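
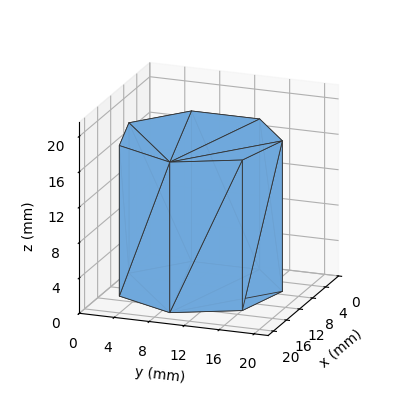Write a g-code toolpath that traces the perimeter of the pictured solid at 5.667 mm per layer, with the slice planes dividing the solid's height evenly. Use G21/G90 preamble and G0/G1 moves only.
Reading the render: the shape is a regular 7-sided prism (a cylinder approximated with 7 flat sides), circumscribed radius ≈ 9 mm, height ≈ 17 mm (dimensions read to the nearest mm from the axis ticks). For the g-code, the solid's height is divided into equal slices at the stated Δz and each level perimeter traced with G1 moves after a G0 lift.

; perimeter-only toolpath
G21 ; units = mm
G90 ; absolute positioning
G28 ; home
; layer 1
G0 Z5.667
G0 X18.000 Y9.000
G1 X14.611 Y16.036
G1 X6.997 Y17.774
G1 X0.891 Y12.905
G1 X0.891 Y5.095
G1 X6.997 Y0.226
G1 X14.611 Y1.964
G1 X18.000 Y9.000
; layer 2
G0 Z11.333
G0 X18.000 Y9.000
G1 X14.611 Y16.036
G1 X6.997 Y17.774
G1 X0.891 Y12.905
G1 X0.891 Y5.095
G1 X6.997 Y0.226
G1 X14.611 Y1.964
G1 X18.000 Y9.000
; layer 3
G0 Z17.000
G0 X18.000 Y9.000
G1 X14.611 Y16.036
G1 X6.997 Y17.774
G1 X0.891 Y12.905
G1 X0.891 Y5.095
G1 X6.997 Y0.226
G1 X14.611 Y1.964
G1 X18.000 Y9.000
M2 ; end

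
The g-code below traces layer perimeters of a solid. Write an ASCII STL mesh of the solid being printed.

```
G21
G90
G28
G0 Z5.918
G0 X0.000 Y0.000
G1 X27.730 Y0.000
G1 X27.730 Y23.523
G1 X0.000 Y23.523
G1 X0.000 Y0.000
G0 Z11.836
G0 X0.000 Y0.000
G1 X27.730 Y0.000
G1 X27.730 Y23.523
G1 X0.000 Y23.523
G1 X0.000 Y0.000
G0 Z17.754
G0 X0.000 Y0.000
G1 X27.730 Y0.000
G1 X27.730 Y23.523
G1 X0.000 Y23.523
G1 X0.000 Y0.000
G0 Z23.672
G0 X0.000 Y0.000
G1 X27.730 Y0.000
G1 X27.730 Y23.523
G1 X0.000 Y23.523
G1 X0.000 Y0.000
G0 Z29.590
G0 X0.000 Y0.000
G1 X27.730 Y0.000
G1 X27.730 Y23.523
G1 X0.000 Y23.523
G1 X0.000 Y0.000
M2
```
solid part
  facet normal 0.0000 0.0000 -1.0000
    outer loop
      vertex 27.730 23.523 0.000
      vertex 27.730 0.000 0.000
      vertex 0.000 0.000 0.000
    endloop
  endfacet
  facet normal 0.0000 0.0000 -1.0000
    outer loop
      vertex 0.000 23.523 0.000
      vertex 27.730 23.523 0.000
      vertex 0.000 0.000 0.000
    endloop
  endfacet
  facet normal 0.0000 0.0000 1.0000
    outer loop
      vertex 0.000 0.000 29.590
      vertex 27.730 0.000 29.590
      vertex 27.730 23.523 29.590
    endloop
  endfacet
  facet normal 0.0000 0.0000 1.0000
    outer loop
      vertex 0.000 0.000 29.590
      vertex 27.730 23.523 29.590
      vertex 0.000 23.523 29.590
    endloop
  endfacet
  facet normal 0.0000 -1.0000 0.0000
    outer loop
      vertex 0.000 0.000 0.000
      vertex 27.730 0.000 0.000
      vertex 27.730 0.000 29.590
    endloop
  endfacet
  facet normal 0.0000 -1.0000 0.0000
    outer loop
      vertex 0.000 0.000 0.000
      vertex 27.730 0.000 29.590
      vertex 0.000 0.000 29.590
    endloop
  endfacet
  facet normal 0.0000 1.0000 0.0000
    outer loop
      vertex 27.730 23.523 29.590
      vertex 27.730 23.523 0.000
      vertex 0.000 23.523 0.000
    endloop
  endfacet
  facet normal 0.0000 1.0000 0.0000
    outer loop
      vertex 0.000 23.523 29.590
      vertex 27.730 23.523 29.590
      vertex 0.000 23.523 0.000
    endloop
  endfacet
  facet normal -1.0000 0.0000 0.0000
    outer loop
      vertex 0.000 23.523 29.590
      vertex 0.000 23.523 0.000
      vertex 0.000 0.000 0.000
    endloop
  endfacet
  facet normal -1.0000 0.0000 0.0000
    outer loop
      vertex 0.000 0.000 29.590
      vertex 0.000 23.523 29.590
      vertex 0.000 0.000 0.000
    endloop
  endfacet
  facet normal 1.0000 0.0000 0.0000
    outer loop
      vertex 27.730 0.000 0.000
      vertex 27.730 23.523 0.000
      vertex 27.730 23.523 29.590
    endloop
  endfacet
  facet normal 1.0000 0.0000 0.0000
    outer loop
      vertex 27.730 0.000 0.000
      vertex 27.730 23.523 29.590
      vertex 27.730 0.000 29.590
    endloop
  endfacet
endsolid part

The G0 Z moves step by Δz≈5.918 mm. Every layer's G1 loop is the same polygon, so the solid is a straight extrusion of it from z=0 to z≈29.6. Closing with flat bottom and top caps and triangulating gives 12 facets — a rectangular box, roughly 27.7 × 23.5 mm footprint and 29.6 mm tall.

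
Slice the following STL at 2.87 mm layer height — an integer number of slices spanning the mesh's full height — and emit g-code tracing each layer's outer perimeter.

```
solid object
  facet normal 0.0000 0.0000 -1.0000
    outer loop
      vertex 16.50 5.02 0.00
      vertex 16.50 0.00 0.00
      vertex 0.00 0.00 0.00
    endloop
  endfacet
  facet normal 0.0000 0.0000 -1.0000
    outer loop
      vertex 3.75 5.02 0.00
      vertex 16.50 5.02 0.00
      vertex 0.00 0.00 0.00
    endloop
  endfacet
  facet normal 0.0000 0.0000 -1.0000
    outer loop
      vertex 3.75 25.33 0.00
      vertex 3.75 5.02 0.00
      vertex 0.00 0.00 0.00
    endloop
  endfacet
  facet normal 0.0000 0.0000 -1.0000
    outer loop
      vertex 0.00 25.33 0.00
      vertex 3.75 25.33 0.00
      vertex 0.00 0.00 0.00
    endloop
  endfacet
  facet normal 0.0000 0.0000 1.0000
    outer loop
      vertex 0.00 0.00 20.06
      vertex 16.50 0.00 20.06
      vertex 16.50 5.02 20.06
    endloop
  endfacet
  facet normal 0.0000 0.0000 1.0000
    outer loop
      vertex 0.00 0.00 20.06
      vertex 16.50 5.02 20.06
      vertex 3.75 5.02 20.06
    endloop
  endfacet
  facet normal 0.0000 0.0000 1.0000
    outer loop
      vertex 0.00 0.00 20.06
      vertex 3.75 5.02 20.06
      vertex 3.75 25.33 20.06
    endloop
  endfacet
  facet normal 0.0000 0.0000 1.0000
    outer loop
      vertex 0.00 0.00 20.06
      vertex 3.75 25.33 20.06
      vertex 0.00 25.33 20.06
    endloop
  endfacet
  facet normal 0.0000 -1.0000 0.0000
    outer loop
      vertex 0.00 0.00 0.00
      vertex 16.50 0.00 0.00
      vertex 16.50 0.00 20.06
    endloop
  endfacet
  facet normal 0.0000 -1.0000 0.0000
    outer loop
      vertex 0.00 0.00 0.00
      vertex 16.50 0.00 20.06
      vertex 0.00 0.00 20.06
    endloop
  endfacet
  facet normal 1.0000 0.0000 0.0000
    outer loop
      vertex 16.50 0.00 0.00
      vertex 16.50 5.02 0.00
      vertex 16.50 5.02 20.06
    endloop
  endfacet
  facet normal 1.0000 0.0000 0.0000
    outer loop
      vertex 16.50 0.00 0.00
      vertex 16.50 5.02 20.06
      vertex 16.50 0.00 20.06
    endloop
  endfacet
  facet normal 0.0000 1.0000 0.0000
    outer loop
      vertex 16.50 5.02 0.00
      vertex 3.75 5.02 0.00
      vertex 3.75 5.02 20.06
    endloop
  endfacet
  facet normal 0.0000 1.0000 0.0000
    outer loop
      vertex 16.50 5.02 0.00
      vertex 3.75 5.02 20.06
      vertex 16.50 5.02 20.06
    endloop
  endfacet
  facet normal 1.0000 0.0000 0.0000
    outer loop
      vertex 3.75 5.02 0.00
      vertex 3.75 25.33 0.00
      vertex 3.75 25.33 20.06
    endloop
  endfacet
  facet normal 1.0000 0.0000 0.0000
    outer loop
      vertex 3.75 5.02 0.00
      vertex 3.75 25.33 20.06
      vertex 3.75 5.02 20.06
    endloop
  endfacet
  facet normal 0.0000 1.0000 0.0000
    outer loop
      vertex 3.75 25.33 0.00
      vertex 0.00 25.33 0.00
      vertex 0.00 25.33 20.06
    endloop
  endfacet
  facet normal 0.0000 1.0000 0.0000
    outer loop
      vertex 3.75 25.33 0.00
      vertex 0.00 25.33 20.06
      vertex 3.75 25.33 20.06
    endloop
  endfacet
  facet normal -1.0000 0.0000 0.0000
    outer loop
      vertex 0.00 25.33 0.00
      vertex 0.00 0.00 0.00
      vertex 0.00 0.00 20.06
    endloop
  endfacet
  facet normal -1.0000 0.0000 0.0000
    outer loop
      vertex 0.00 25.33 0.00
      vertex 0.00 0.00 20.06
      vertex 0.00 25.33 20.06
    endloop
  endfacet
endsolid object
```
; perimeter-only toolpath
G21 ; units = mm
G90 ; absolute positioning
G28 ; home
; layer 1
G0 Z2.87
G0 X0.00 Y0.00
G1 X16.50 Y0.00
G1 X16.50 Y5.02
G1 X3.75 Y5.02
G1 X3.75 Y25.33
G1 X0.00 Y25.33
G1 X0.00 Y0.00
; layer 2
G0 Z5.73
G0 X0.00 Y0.00
G1 X16.50 Y0.00
G1 X16.50 Y5.02
G1 X3.75 Y5.02
G1 X3.75 Y25.33
G1 X0.00 Y25.33
G1 X0.00 Y0.00
; layer 3
G0 Z8.60
G0 X0.00 Y0.00
G1 X16.50 Y0.00
G1 X16.50 Y5.02
G1 X3.75 Y5.02
G1 X3.75 Y25.33
G1 X0.00 Y25.33
G1 X0.00 Y0.00
; layer 4
G0 Z11.46
G0 X0.00 Y0.00
G1 X16.50 Y0.00
G1 X16.50 Y5.02
G1 X3.75 Y5.02
G1 X3.75 Y25.33
G1 X0.00 Y25.33
G1 X0.00 Y0.00
; layer 5
G0 Z14.33
G0 X0.00 Y0.00
G1 X16.50 Y0.00
G1 X16.50 Y5.02
G1 X3.75 Y5.02
G1 X3.75 Y25.33
G1 X0.00 Y25.33
G1 X0.00 Y0.00
; layer 6
G0 Z17.19
G0 X0.00 Y0.00
G1 X16.50 Y0.00
G1 X16.50 Y5.02
G1 X3.75 Y5.02
G1 X3.75 Y25.33
G1 X0.00 Y25.33
G1 X0.00 Y0.00
; layer 7
G0 Z20.06
G0 X0.00 Y0.00
G1 X16.50 Y0.00
G1 X16.50 Y5.02
G1 X3.75 Y5.02
G1 X3.75 Y25.33
G1 X0.00 Y25.33
G1 X0.00 Y0.00
M2 ; end

The solid is an L-shaped prism: outer 16.5 × 25.3 mm, arm thicknesses ≈ 5.02 mm (horizontal) and 3.75 mm (vertical), extruded 20.1 mm in z. Slicing at Δz = 2.87 mm — 7 equal slices spanning the solid's height, so layer i sits at z = i·h/7 — gives 7 non-empty perimeters. Each is a 6-segment closed polygon; G0 lifts to the layer z and rapids to the start vertex, then G1 traces the edges.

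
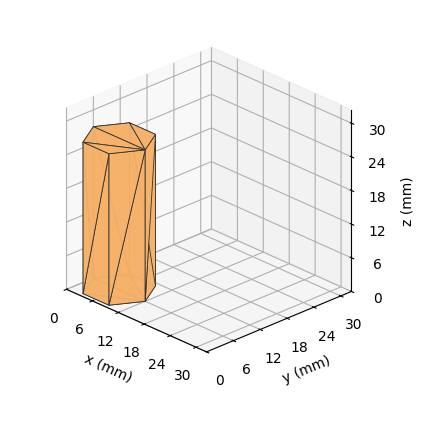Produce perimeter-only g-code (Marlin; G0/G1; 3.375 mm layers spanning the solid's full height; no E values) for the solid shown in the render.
Reading the render: the shape is a regular 6-sided prism (a cylinder approximated with 6 flat sides), circumscribed radius ≈ 6 mm, height ≈ 27 mm (dimensions read to the nearest mm from the axis ticks). For the g-code, the solid's height is divided into equal slices at the stated Δz and each level perimeter traced with G1 moves after a G0 lift.

; perimeter-only toolpath
G21 ; units = mm
G90 ; absolute positioning
G28 ; home
; layer 1
G0 Z3.375
G0 X12.000 Y6.000
G1 X9.000 Y11.196
G1 X3.000 Y11.196
G1 X0.000 Y6.000
G1 X3.000 Y0.804
G1 X9.000 Y0.804
G1 X12.000 Y6.000
; layer 2
G0 Z6.750
G0 X12.000 Y6.000
G1 X9.000 Y11.196
G1 X3.000 Y11.196
G1 X0.000 Y6.000
G1 X3.000 Y0.804
G1 X9.000 Y0.804
G1 X12.000 Y6.000
; layer 3
G0 Z10.125
G0 X12.000 Y6.000
G1 X9.000 Y11.196
G1 X3.000 Y11.196
G1 X0.000 Y6.000
G1 X3.000 Y0.804
G1 X9.000 Y0.804
G1 X12.000 Y6.000
; layer 4
G0 Z13.500
G0 X12.000 Y6.000
G1 X9.000 Y11.196
G1 X3.000 Y11.196
G1 X0.000 Y6.000
G1 X3.000 Y0.804
G1 X9.000 Y0.804
G1 X12.000 Y6.000
; layer 5
G0 Z16.875
G0 X12.000 Y6.000
G1 X9.000 Y11.196
G1 X3.000 Y11.196
G1 X0.000 Y6.000
G1 X3.000 Y0.804
G1 X9.000 Y0.804
G1 X12.000 Y6.000
; layer 6
G0 Z20.250
G0 X12.000 Y6.000
G1 X9.000 Y11.196
G1 X3.000 Y11.196
G1 X0.000 Y6.000
G1 X3.000 Y0.804
G1 X9.000 Y0.804
G1 X12.000 Y6.000
; layer 7
G0 Z23.625
G0 X12.000 Y6.000
G1 X9.000 Y11.196
G1 X3.000 Y11.196
G1 X0.000 Y6.000
G1 X3.000 Y0.804
G1 X9.000 Y0.804
G1 X12.000 Y6.000
; layer 8
G0 Z27.000
G0 X12.000 Y6.000
G1 X9.000 Y11.196
G1 X3.000 Y11.196
G1 X0.000 Y6.000
G1 X3.000 Y0.804
G1 X9.000 Y0.804
G1 X12.000 Y6.000
M2 ; end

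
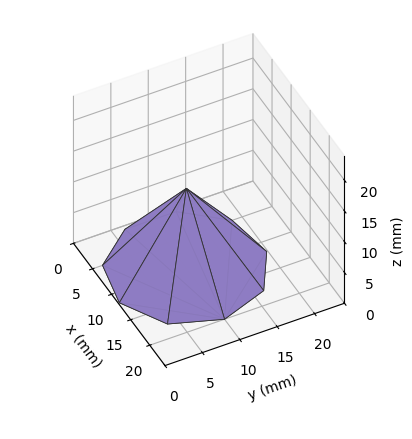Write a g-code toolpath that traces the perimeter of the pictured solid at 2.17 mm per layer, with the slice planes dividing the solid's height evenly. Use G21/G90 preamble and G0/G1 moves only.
Reading the render: the shape is a regular 9-sided pyramid, base circumscribed radius ≈ 10 mm, apex at z ≈ 13 mm (dimensions read to the nearest mm from the axis ticks). For the g-code, the solid's height is divided into equal slices at the stated Δz and each level perimeter traced with G1 moves after a G0 lift.

; perimeter-only toolpath
G21 ; units = mm
G90 ; absolute positioning
G28 ; home
; layer 1
G0 Z2.17
G0 X18.33 Y10.00
G1 X16.38 Y15.36
G1 X11.45 Y18.21
G1 X5.83 Y17.22
G1 X2.17 Y12.85
G1 X2.17 Y7.15
G1 X5.83 Y2.78
G1 X11.45 Y1.79
G1 X16.38 Y4.64
G1 X18.33 Y10.00
; layer 2
G0 Z4.33
G0 X16.67 Y10.00
G1 X15.11 Y14.29
G1 X11.16 Y16.57
G1 X6.67 Y15.77
G1 X3.73 Y12.28
G1 X3.73 Y7.72
G1 X6.67 Y4.23
G1 X11.16 Y3.43
G1 X15.11 Y5.71
G1 X16.67 Y10.00
; layer 3
G0 Z6.50
G0 X15.00 Y10.00
G1 X13.83 Y13.21
G1 X10.87 Y14.93
G1 X7.50 Y14.33
G1 X5.30 Y11.71
G1 X5.30 Y8.29
G1 X7.50 Y5.67
G1 X10.87 Y5.08
G1 X13.83 Y6.79
G1 X15.00 Y10.00
; layer 4
G0 Z8.67
G0 X13.33 Y10.00
G1 X12.55 Y12.14
G1 X10.58 Y13.28
G1 X8.33 Y12.89
G1 X6.87 Y11.14
G1 X6.87 Y8.86
G1 X8.33 Y7.11
G1 X10.58 Y6.72
G1 X12.55 Y7.86
G1 X13.33 Y10.00
; layer 5
G0 Z10.83
G0 X11.67 Y10.00
G1 X11.28 Y11.07
G1 X10.29 Y11.64
G1 X9.17 Y11.44
G1 X8.43 Y10.57
G1 X8.43 Y9.43
G1 X9.17 Y8.56
G1 X10.29 Y8.36
G1 X11.28 Y8.93
G1 X11.67 Y10.00
M2 ; end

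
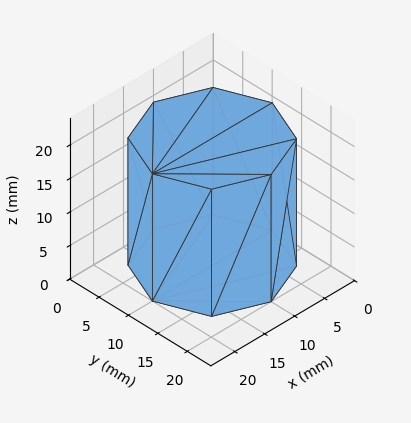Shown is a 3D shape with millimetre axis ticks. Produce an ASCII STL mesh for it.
Reading the render: the shape is a regular 8-sided prism (a cylinder approximated with 8 flat sides), circumscribed radius ≈ 10 mm, height ≈ 19 mm (dimensions read to the nearest mm from the axis ticks). For the STL, each face is triangulated and given an outward normal.

solid part
  facet normal 0.0000 0.0000 -1.0000
    outer loop
      vertex 10.0 20.0 0.0
      vertex 17.1 17.1 0.0
      vertex 20.0 10.0 0.0
    endloop
  endfacet
  facet normal 0.0000 0.0000 -1.0000
    outer loop
      vertex 2.9 17.1 0.0
      vertex 10.0 20.0 0.0
      vertex 20.0 10.0 0.0
    endloop
  endfacet
  facet normal 0.0000 0.0000 -1.0000
    outer loop
      vertex 0.0 10.0 0.0
      vertex 2.9 17.1 0.0
      vertex 20.0 10.0 0.0
    endloop
  endfacet
  facet normal 0.0000 0.0000 -1.0000
    outer loop
      vertex 2.9 2.9 0.0
      vertex 0.0 10.0 0.0
      vertex 20.0 10.0 0.0
    endloop
  endfacet
  facet normal 0.0000 0.0000 -1.0000
    outer loop
      vertex 10.0 0.0 0.0
      vertex 2.9 2.9 0.0
      vertex 20.0 10.0 0.0
    endloop
  endfacet
  facet normal 0.0000 0.0000 -1.0000
    outer loop
      vertex 17.1 2.9 0.0
      vertex 10.0 0.0 0.0
      vertex 20.0 10.0 0.0
    endloop
  endfacet
  facet normal 0.0000 0.0000 1.0000
    outer loop
      vertex 20.0 10.0 19.0
      vertex 17.1 17.1 19.0
      vertex 10.0 20.0 19.0
    endloop
  endfacet
  facet normal 0.0000 0.0000 1.0000
    outer loop
      vertex 20.0 10.0 19.0
      vertex 10.0 20.0 19.0
      vertex 2.9 17.1 19.0
    endloop
  endfacet
  facet normal 0.0000 0.0000 1.0000
    outer loop
      vertex 20.0 10.0 19.0
      vertex 2.9 17.1 19.0
      vertex 0.0 10.0 19.0
    endloop
  endfacet
  facet normal 0.0000 0.0000 1.0000
    outer loop
      vertex 20.0 10.0 19.0
      vertex 0.0 10.0 19.0
      vertex 2.9 2.9 19.0
    endloop
  endfacet
  facet normal 0.0000 0.0000 1.0000
    outer loop
      vertex 20.0 10.0 19.0
      vertex 2.9 2.9 19.0
      vertex 10.0 0.0 19.0
    endloop
  endfacet
  facet normal 0.0000 0.0000 1.0000
    outer loop
      vertex 20.0 10.0 19.0
      vertex 10.0 0.0 19.0
      vertex 17.1 2.9 19.0
    endloop
  endfacet
  facet normal 0.9258 0.3781 0.0000
    outer loop
      vertex 20.0 10.0 0.0
      vertex 17.1 17.1 0.0
      vertex 17.1 17.1 19.0
    endloop
  endfacet
  facet normal 0.9258 0.3781 0.0000
    outer loop
      vertex 20.0 10.0 0.0
      vertex 17.1 17.1 19.0
      vertex 20.0 10.0 19.0
    endloop
  endfacet
  facet normal 0.3781 0.9258 0.0000
    outer loop
      vertex 17.1 17.1 0.0
      vertex 10.0 20.0 0.0
      vertex 10.0 20.0 19.0
    endloop
  endfacet
  facet normal 0.3781 0.9258 0.0000
    outer loop
      vertex 17.1 17.1 0.0
      vertex 10.0 20.0 19.0
      vertex 17.1 17.1 19.0
    endloop
  endfacet
  facet normal -0.3781 0.9258 0.0000
    outer loop
      vertex 10.0 20.0 0.0
      vertex 2.9 17.1 0.0
      vertex 2.9 17.1 19.0
    endloop
  endfacet
  facet normal -0.3781 0.9258 0.0000
    outer loop
      vertex 10.0 20.0 0.0
      vertex 2.9 17.1 19.0
      vertex 10.0 20.0 19.0
    endloop
  endfacet
  facet normal -0.9258 0.3781 0.0000
    outer loop
      vertex 2.9 17.1 0.0
      vertex 0.0 10.0 0.0
      vertex 0.0 10.0 19.0
    endloop
  endfacet
  facet normal -0.9258 0.3781 0.0000
    outer loop
      vertex 2.9 17.1 0.0
      vertex 0.0 10.0 19.0
      vertex 2.9 17.1 19.0
    endloop
  endfacet
  facet normal -0.9258 -0.3781 0.0000
    outer loop
      vertex 0.0 10.0 0.0
      vertex 2.9 2.9 0.0
      vertex 2.9 2.9 19.0
    endloop
  endfacet
  facet normal -0.9258 -0.3781 0.0000
    outer loop
      vertex 0.0 10.0 0.0
      vertex 2.9 2.9 19.0
      vertex 0.0 10.0 19.0
    endloop
  endfacet
  facet normal -0.3781 -0.9258 0.0000
    outer loop
      vertex 2.9 2.9 0.0
      vertex 10.0 0.0 0.0
      vertex 10.0 0.0 19.0
    endloop
  endfacet
  facet normal -0.3781 -0.9258 0.0000
    outer loop
      vertex 2.9 2.9 0.0
      vertex 10.0 0.0 19.0
      vertex 2.9 2.9 19.0
    endloop
  endfacet
  facet normal 0.3781 -0.9258 0.0000
    outer loop
      vertex 10.0 0.0 0.0
      vertex 17.1 2.9 0.0
      vertex 17.1 2.9 19.0
    endloop
  endfacet
  facet normal 0.3781 -0.9258 0.0000
    outer loop
      vertex 10.0 0.0 0.0
      vertex 17.1 2.9 19.0
      vertex 10.0 0.0 19.0
    endloop
  endfacet
  facet normal 0.9258 -0.3781 0.0000
    outer loop
      vertex 17.1 2.9 0.0
      vertex 20.0 10.0 0.0
      vertex 20.0 10.0 19.0
    endloop
  endfacet
  facet normal 0.9258 -0.3781 0.0000
    outer loop
      vertex 17.1 2.9 0.0
      vertex 20.0 10.0 19.0
      vertex 17.1 2.9 19.0
    endloop
  endfacet
endsolid part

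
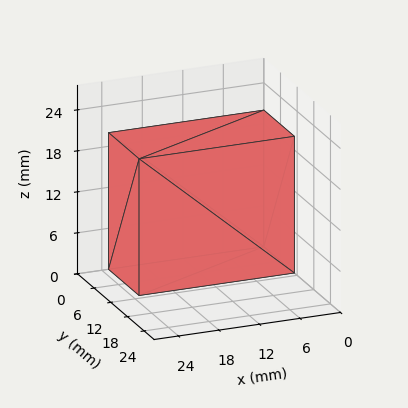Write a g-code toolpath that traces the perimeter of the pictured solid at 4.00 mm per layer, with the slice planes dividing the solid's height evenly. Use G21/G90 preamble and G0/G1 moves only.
Reading the render: the shape is a rectangular box, roughly 23 × 11 mm footprint and 20 mm tall (dimensions read to the nearest mm from the axis ticks). For the g-code, the solid's height is divided into equal slices at the stated Δz and each level perimeter traced with G1 moves after a G0 lift.

; perimeter-only toolpath
G21 ; units = mm
G90 ; absolute positioning
G28 ; home
; layer 1
G0 Z4.00
G0 X0.00 Y0.00
G1 X23.00 Y0.00
G1 X23.00 Y11.00
G1 X0.00 Y11.00
G1 X0.00 Y0.00
; layer 2
G0 Z8.00
G0 X0.00 Y0.00
G1 X23.00 Y0.00
G1 X23.00 Y11.00
G1 X0.00 Y11.00
G1 X0.00 Y0.00
; layer 3
G0 Z12.00
G0 X0.00 Y0.00
G1 X23.00 Y0.00
G1 X23.00 Y11.00
G1 X0.00 Y11.00
G1 X0.00 Y0.00
; layer 4
G0 Z16.00
G0 X0.00 Y0.00
G1 X23.00 Y0.00
G1 X23.00 Y11.00
G1 X0.00 Y11.00
G1 X0.00 Y0.00
; layer 5
G0 Z20.00
G0 X0.00 Y0.00
G1 X23.00 Y0.00
G1 X23.00 Y11.00
G1 X0.00 Y11.00
G1 X0.00 Y0.00
M2 ; end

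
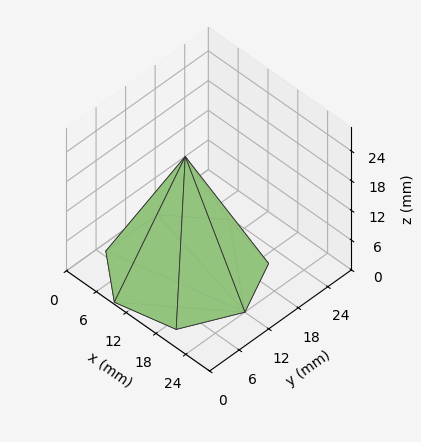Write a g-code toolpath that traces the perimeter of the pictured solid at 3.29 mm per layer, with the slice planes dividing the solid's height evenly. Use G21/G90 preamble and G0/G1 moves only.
Reading the render: the shape is a regular 7-sided pyramid, base circumscribed radius ≈ 12 mm, apex at z ≈ 23 mm (dimensions read to the nearest mm from the axis ticks). For the g-code, the solid's height is divided into equal slices at the stated Δz and each level perimeter traced with G1 moves after a G0 lift.

; perimeter-only toolpath
G21 ; units = mm
G90 ; absolute positioning
G28 ; home
; layer 1
G0 Z3.29
G0 X22.29 Y12.00
G1 X18.41 Y20.04
G1 X9.71 Y22.03
G1 X2.73 Y16.47
G1 X2.73 Y7.53
G1 X9.71 Y1.97
G1 X18.41 Y3.96
G1 X22.29 Y12.00
; layer 2
G0 Z6.57
G0 X20.57 Y12.00
G1 X17.34 Y18.70
G1 X10.09 Y20.36
G1 X4.28 Y15.72
G1 X4.28 Y8.28
G1 X10.09 Y3.64
G1 X17.34 Y5.30
G1 X20.57 Y12.00
; layer 3
G0 Z9.86
G0 X18.86 Y12.00
G1 X16.27 Y17.36
G1 X10.47 Y18.69
G1 X5.82 Y14.98
G1 X5.82 Y9.02
G1 X10.47 Y5.31
G1 X16.27 Y6.64
G1 X18.86 Y12.00
; layer 4
G0 Z13.14
G0 X17.14 Y12.00
G1 X15.21 Y16.02
G1 X10.86 Y17.01
G1 X7.37 Y14.23
G1 X7.37 Y9.77
G1 X10.86 Y6.99
G1 X15.21 Y7.98
G1 X17.14 Y12.00
; layer 5
G0 Z16.43
G0 X15.43 Y12.00
G1 X14.14 Y14.68
G1 X11.24 Y15.34
G1 X8.91 Y13.49
G1 X8.91 Y10.51
G1 X11.24 Y8.66
G1 X14.14 Y9.32
G1 X15.43 Y12.00
; layer 6
G0 Z19.71
G0 X13.71 Y12.00
G1 X13.07 Y13.34
G1 X11.62 Y13.67
G1 X10.46 Y12.74
G1 X10.46 Y11.26
G1 X11.62 Y10.33
G1 X13.07 Y10.66
G1 X13.71 Y12.00
M2 ; end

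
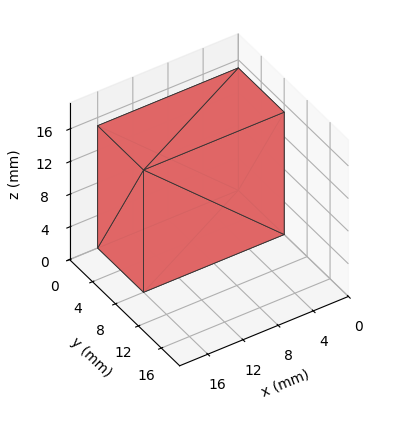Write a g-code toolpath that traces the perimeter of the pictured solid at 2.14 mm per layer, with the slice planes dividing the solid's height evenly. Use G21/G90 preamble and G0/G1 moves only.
Reading the render: the shape is a rectangular box, roughly 16 × 8 mm footprint and 15 mm tall (dimensions read to the nearest mm from the axis ticks). For the g-code, the solid's height is divided into equal slices at the stated Δz and each level perimeter traced with G1 moves after a G0 lift.

; perimeter-only toolpath
G21 ; units = mm
G90 ; absolute positioning
G28 ; home
; layer 1
G0 Z2.14
G0 X0.00 Y0.00
G1 X16.00 Y0.00
G1 X16.00 Y8.00
G1 X0.00 Y8.00
G1 X0.00 Y0.00
; layer 2
G0 Z4.29
G0 X0.00 Y0.00
G1 X16.00 Y0.00
G1 X16.00 Y8.00
G1 X0.00 Y8.00
G1 X0.00 Y0.00
; layer 3
G0 Z6.43
G0 X0.00 Y0.00
G1 X16.00 Y0.00
G1 X16.00 Y8.00
G1 X0.00 Y8.00
G1 X0.00 Y0.00
; layer 4
G0 Z8.57
G0 X0.00 Y0.00
G1 X16.00 Y0.00
G1 X16.00 Y8.00
G1 X0.00 Y8.00
G1 X0.00 Y0.00
; layer 5
G0 Z10.71
G0 X0.00 Y0.00
G1 X16.00 Y0.00
G1 X16.00 Y8.00
G1 X0.00 Y8.00
G1 X0.00 Y0.00
; layer 6
G0 Z12.86
G0 X0.00 Y0.00
G1 X16.00 Y0.00
G1 X16.00 Y8.00
G1 X0.00 Y8.00
G1 X0.00 Y0.00
; layer 7
G0 Z15.00
G0 X0.00 Y0.00
G1 X16.00 Y0.00
G1 X16.00 Y8.00
G1 X0.00 Y8.00
G1 X0.00 Y0.00
M2 ; end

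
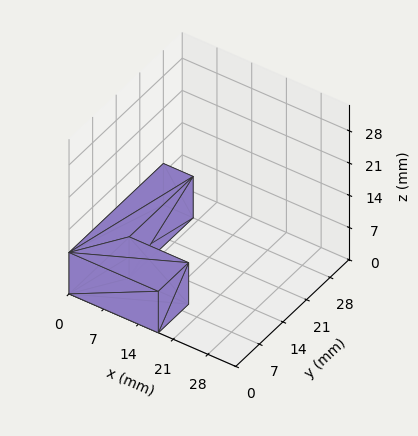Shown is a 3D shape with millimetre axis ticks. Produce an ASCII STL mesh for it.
Reading the render: the shape is an L-shaped prism: outer 18 × 28 mm, arm thicknesses ≈ 9 mm (horizontal) and 6 mm (vertical), extruded 9 mm in z (dimensions read to the nearest mm from the axis ticks). For the STL, each face is triangulated and given an outward normal.

solid part
  facet normal 0.0000 0.0000 -1.0000
    outer loop
      vertex 18.000 9.000 0.000
      vertex 18.000 0.000 0.000
      vertex 0.000 0.000 0.000
    endloop
  endfacet
  facet normal 0.0000 0.0000 -1.0000
    outer loop
      vertex 6.000 9.000 0.000
      vertex 18.000 9.000 0.000
      vertex 0.000 0.000 0.000
    endloop
  endfacet
  facet normal 0.0000 0.0000 -1.0000
    outer loop
      vertex 6.000 28.000 0.000
      vertex 6.000 9.000 0.000
      vertex 0.000 0.000 0.000
    endloop
  endfacet
  facet normal 0.0000 0.0000 -1.0000
    outer loop
      vertex 0.000 28.000 0.000
      vertex 6.000 28.000 0.000
      vertex 0.000 0.000 0.000
    endloop
  endfacet
  facet normal 0.0000 0.0000 1.0000
    outer loop
      vertex 0.000 0.000 9.000
      vertex 18.000 0.000 9.000
      vertex 18.000 9.000 9.000
    endloop
  endfacet
  facet normal 0.0000 0.0000 1.0000
    outer loop
      vertex 0.000 0.000 9.000
      vertex 18.000 9.000 9.000
      vertex 6.000 9.000 9.000
    endloop
  endfacet
  facet normal 0.0000 0.0000 1.0000
    outer loop
      vertex 0.000 0.000 9.000
      vertex 6.000 9.000 9.000
      vertex 6.000 28.000 9.000
    endloop
  endfacet
  facet normal 0.0000 0.0000 1.0000
    outer loop
      vertex 0.000 0.000 9.000
      vertex 6.000 28.000 9.000
      vertex 0.000 28.000 9.000
    endloop
  endfacet
  facet normal 0.0000 -1.0000 0.0000
    outer loop
      vertex 0.000 0.000 0.000
      vertex 18.000 0.000 0.000
      vertex 18.000 0.000 9.000
    endloop
  endfacet
  facet normal 0.0000 -1.0000 0.0000
    outer loop
      vertex 0.000 0.000 0.000
      vertex 18.000 0.000 9.000
      vertex 0.000 0.000 9.000
    endloop
  endfacet
  facet normal 1.0000 0.0000 0.0000
    outer loop
      vertex 18.000 0.000 0.000
      vertex 18.000 9.000 0.000
      vertex 18.000 9.000 9.000
    endloop
  endfacet
  facet normal 1.0000 0.0000 0.0000
    outer loop
      vertex 18.000 0.000 0.000
      vertex 18.000 9.000 9.000
      vertex 18.000 0.000 9.000
    endloop
  endfacet
  facet normal 0.0000 1.0000 0.0000
    outer loop
      vertex 18.000 9.000 0.000
      vertex 6.000 9.000 0.000
      vertex 6.000 9.000 9.000
    endloop
  endfacet
  facet normal 0.0000 1.0000 0.0000
    outer loop
      vertex 18.000 9.000 0.000
      vertex 6.000 9.000 9.000
      vertex 18.000 9.000 9.000
    endloop
  endfacet
  facet normal 1.0000 0.0000 0.0000
    outer loop
      vertex 6.000 9.000 0.000
      vertex 6.000 28.000 0.000
      vertex 6.000 28.000 9.000
    endloop
  endfacet
  facet normal 1.0000 0.0000 0.0000
    outer loop
      vertex 6.000 9.000 0.000
      vertex 6.000 28.000 9.000
      vertex 6.000 9.000 9.000
    endloop
  endfacet
  facet normal 0.0000 1.0000 0.0000
    outer loop
      vertex 6.000 28.000 0.000
      vertex 0.000 28.000 0.000
      vertex 0.000 28.000 9.000
    endloop
  endfacet
  facet normal 0.0000 1.0000 0.0000
    outer loop
      vertex 6.000 28.000 0.000
      vertex 0.000 28.000 9.000
      vertex 6.000 28.000 9.000
    endloop
  endfacet
  facet normal -1.0000 0.0000 0.0000
    outer loop
      vertex 0.000 28.000 0.000
      vertex 0.000 0.000 0.000
      vertex 0.000 0.000 9.000
    endloop
  endfacet
  facet normal -1.0000 0.0000 0.0000
    outer loop
      vertex 0.000 28.000 0.000
      vertex 0.000 0.000 9.000
      vertex 0.000 28.000 9.000
    endloop
  endfacet
endsolid part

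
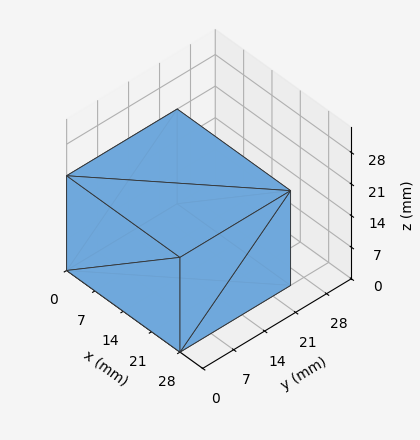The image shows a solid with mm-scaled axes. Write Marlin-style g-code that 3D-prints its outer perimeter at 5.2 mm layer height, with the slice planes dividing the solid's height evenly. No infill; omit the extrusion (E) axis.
Reading the render: the shape is a rectangular box, roughly 28 × 25 mm footprint and 21 mm tall (dimensions read to the nearest mm from the axis ticks). For the g-code, the solid's height is divided into equal slices at the stated Δz and each level perimeter traced with G1 moves after a G0 lift.

; perimeter-only toolpath
G21 ; units = mm
G90 ; absolute positioning
G28 ; home
; layer 1
G0 Z5.2
G0 X0.0 Y0.0
G1 X28.0 Y0.0
G1 X28.0 Y25.0
G1 X0.0 Y25.0
G1 X0.0 Y0.0
; layer 2
G0 Z10.5
G0 X0.0 Y0.0
G1 X28.0 Y0.0
G1 X28.0 Y25.0
G1 X0.0 Y25.0
G1 X0.0 Y0.0
; layer 3
G0 Z15.8
G0 X0.0 Y0.0
G1 X28.0 Y0.0
G1 X28.0 Y25.0
G1 X0.0 Y25.0
G1 X0.0 Y0.0
; layer 4
G0 Z21.0
G0 X0.0 Y0.0
G1 X28.0 Y0.0
G1 X28.0 Y25.0
G1 X0.0 Y25.0
G1 X0.0 Y0.0
M2 ; end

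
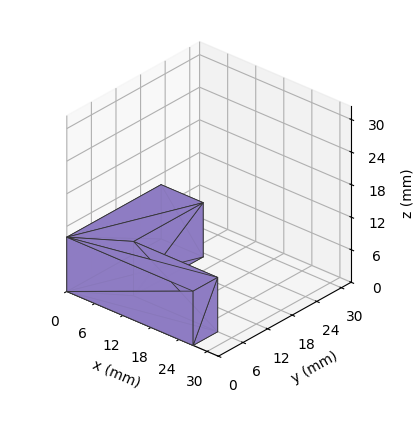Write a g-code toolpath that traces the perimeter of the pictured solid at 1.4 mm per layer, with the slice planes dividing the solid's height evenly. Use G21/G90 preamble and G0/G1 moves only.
Reading the render: the shape is an L-shaped prism: outer 27 × 23 mm, arm thicknesses ≈ 6 mm (horizontal) and 9 mm (vertical), extruded 10 mm in z (dimensions read to the nearest mm from the axis ticks). For the g-code, the solid's height is divided into equal slices at the stated Δz and each level perimeter traced with G1 moves after a G0 lift.

; perimeter-only toolpath
G21 ; units = mm
G90 ; absolute positioning
G28 ; home
; layer 1
G0 Z1.4
G0 X0.0 Y0.0
G1 X27.0 Y0.0
G1 X27.0 Y6.0
G1 X9.0 Y6.0
G1 X9.0 Y23.0
G1 X0.0 Y23.0
G1 X0.0 Y0.0
; layer 2
G0 Z2.9
G0 X0.0 Y0.0
G1 X27.0 Y0.0
G1 X27.0 Y6.0
G1 X9.0 Y6.0
G1 X9.0 Y23.0
G1 X0.0 Y23.0
G1 X0.0 Y0.0
; layer 3
G0 Z4.3
G0 X0.0 Y0.0
G1 X27.0 Y0.0
G1 X27.0 Y6.0
G1 X9.0 Y6.0
G1 X9.0 Y23.0
G1 X0.0 Y23.0
G1 X0.0 Y0.0
; layer 4
G0 Z5.7
G0 X0.0 Y0.0
G1 X27.0 Y0.0
G1 X27.0 Y6.0
G1 X9.0 Y6.0
G1 X9.0 Y23.0
G1 X0.0 Y23.0
G1 X0.0 Y0.0
; layer 5
G0 Z7.1
G0 X0.0 Y0.0
G1 X27.0 Y0.0
G1 X27.0 Y6.0
G1 X9.0 Y6.0
G1 X9.0 Y23.0
G1 X0.0 Y23.0
G1 X0.0 Y0.0
; layer 6
G0 Z8.6
G0 X0.0 Y0.0
G1 X27.0 Y0.0
G1 X27.0 Y6.0
G1 X9.0 Y6.0
G1 X9.0 Y23.0
G1 X0.0 Y23.0
G1 X0.0 Y0.0
; layer 7
G0 Z10.0
G0 X0.0 Y0.0
G1 X27.0 Y0.0
G1 X27.0 Y6.0
G1 X9.0 Y6.0
G1 X9.0 Y23.0
G1 X0.0 Y23.0
G1 X0.0 Y0.0
M2 ; end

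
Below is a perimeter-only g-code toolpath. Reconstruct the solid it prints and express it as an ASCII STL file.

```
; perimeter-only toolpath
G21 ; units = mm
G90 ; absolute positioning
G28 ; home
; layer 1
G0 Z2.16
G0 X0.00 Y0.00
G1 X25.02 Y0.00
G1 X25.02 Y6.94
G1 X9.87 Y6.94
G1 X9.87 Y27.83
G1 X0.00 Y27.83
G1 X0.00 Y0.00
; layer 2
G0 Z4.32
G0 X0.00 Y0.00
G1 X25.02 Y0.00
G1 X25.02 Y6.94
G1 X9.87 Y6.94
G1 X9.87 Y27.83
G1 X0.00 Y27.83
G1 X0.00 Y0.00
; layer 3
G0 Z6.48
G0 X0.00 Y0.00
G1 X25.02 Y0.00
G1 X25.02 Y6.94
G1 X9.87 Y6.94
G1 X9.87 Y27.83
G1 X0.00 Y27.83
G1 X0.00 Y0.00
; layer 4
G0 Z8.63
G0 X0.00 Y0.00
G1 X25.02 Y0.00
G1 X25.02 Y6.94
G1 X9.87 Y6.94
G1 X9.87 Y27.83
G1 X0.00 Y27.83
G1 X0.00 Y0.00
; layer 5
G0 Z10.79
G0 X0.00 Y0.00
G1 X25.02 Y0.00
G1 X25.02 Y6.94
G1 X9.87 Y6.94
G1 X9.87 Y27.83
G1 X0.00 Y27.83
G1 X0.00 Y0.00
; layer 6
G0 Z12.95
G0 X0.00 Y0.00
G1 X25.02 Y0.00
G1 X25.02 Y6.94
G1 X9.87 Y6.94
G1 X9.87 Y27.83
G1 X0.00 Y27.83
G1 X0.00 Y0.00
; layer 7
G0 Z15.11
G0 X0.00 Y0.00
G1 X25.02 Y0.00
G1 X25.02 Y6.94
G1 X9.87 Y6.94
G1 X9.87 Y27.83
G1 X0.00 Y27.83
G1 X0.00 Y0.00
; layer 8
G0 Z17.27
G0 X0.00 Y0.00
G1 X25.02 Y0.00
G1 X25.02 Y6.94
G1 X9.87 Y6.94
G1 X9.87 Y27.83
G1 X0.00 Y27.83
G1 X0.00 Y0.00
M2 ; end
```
solid part
  facet normal 0.0000 0.0000 -1.0000
    outer loop
      vertex 25.02 6.94 0.00
      vertex 25.02 0.00 0.00
      vertex 0.00 0.00 0.00
    endloop
  endfacet
  facet normal 0.0000 0.0000 -1.0000
    outer loop
      vertex 9.87 6.94 0.00
      vertex 25.02 6.94 0.00
      vertex 0.00 0.00 0.00
    endloop
  endfacet
  facet normal 0.0000 0.0000 -1.0000
    outer loop
      vertex 9.87 27.83 0.00
      vertex 9.87 6.94 0.00
      vertex 0.00 0.00 0.00
    endloop
  endfacet
  facet normal 0.0000 0.0000 -1.0000
    outer loop
      vertex 0.00 27.83 0.00
      vertex 9.87 27.83 0.00
      vertex 0.00 0.00 0.00
    endloop
  endfacet
  facet normal 0.0000 0.0000 1.0000
    outer loop
      vertex 0.00 0.00 17.27
      vertex 25.02 0.00 17.27
      vertex 25.02 6.94 17.27
    endloop
  endfacet
  facet normal 0.0000 0.0000 1.0000
    outer loop
      vertex 0.00 0.00 17.27
      vertex 25.02 6.94 17.27
      vertex 9.87 6.94 17.27
    endloop
  endfacet
  facet normal 0.0000 0.0000 1.0000
    outer loop
      vertex 0.00 0.00 17.27
      vertex 9.87 6.94 17.27
      vertex 9.87 27.83 17.27
    endloop
  endfacet
  facet normal 0.0000 0.0000 1.0000
    outer loop
      vertex 0.00 0.00 17.27
      vertex 9.87 27.83 17.27
      vertex 0.00 27.83 17.27
    endloop
  endfacet
  facet normal 0.0000 -1.0000 0.0000
    outer loop
      vertex 0.00 0.00 0.00
      vertex 25.02 0.00 0.00
      vertex 25.02 0.00 17.27
    endloop
  endfacet
  facet normal 0.0000 -1.0000 0.0000
    outer loop
      vertex 0.00 0.00 0.00
      vertex 25.02 0.00 17.27
      vertex 0.00 0.00 17.27
    endloop
  endfacet
  facet normal 1.0000 0.0000 0.0000
    outer loop
      vertex 25.02 0.00 0.00
      vertex 25.02 6.94 0.00
      vertex 25.02 6.94 17.27
    endloop
  endfacet
  facet normal 1.0000 0.0000 0.0000
    outer loop
      vertex 25.02 0.00 0.00
      vertex 25.02 6.94 17.27
      vertex 25.02 0.00 17.27
    endloop
  endfacet
  facet normal 0.0000 1.0000 0.0000
    outer loop
      vertex 25.02 6.94 0.00
      vertex 9.87 6.94 0.00
      vertex 9.87 6.94 17.27
    endloop
  endfacet
  facet normal 0.0000 1.0000 0.0000
    outer loop
      vertex 25.02 6.94 0.00
      vertex 9.87 6.94 17.27
      vertex 25.02 6.94 17.27
    endloop
  endfacet
  facet normal 1.0000 0.0000 0.0000
    outer loop
      vertex 9.87 6.94 0.00
      vertex 9.87 27.83 0.00
      vertex 9.87 27.83 17.27
    endloop
  endfacet
  facet normal 1.0000 0.0000 0.0000
    outer loop
      vertex 9.87 6.94 0.00
      vertex 9.87 27.83 17.27
      vertex 9.87 6.94 17.27
    endloop
  endfacet
  facet normal 0.0000 1.0000 0.0000
    outer loop
      vertex 9.87 27.83 0.00
      vertex 0.00 27.83 0.00
      vertex 0.00 27.83 17.27
    endloop
  endfacet
  facet normal 0.0000 1.0000 0.0000
    outer loop
      vertex 9.87 27.83 0.00
      vertex 0.00 27.83 17.27
      vertex 9.87 27.83 17.27
    endloop
  endfacet
  facet normal -1.0000 0.0000 0.0000
    outer loop
      vertex 0.00 27.83 0.00
      vertex 0.00 0.00 0.00
      vertex 0.00 0.00 17.27
    endloop
  endfacet
  facet normal -1.0000 0.0000 0.0000
    outer loop
      vertex 0.00 27.83 0.00
      vertex 0.00 0.00 17.27
      vertex 0.00 27.83 17.27
    endloop
  endfacet
endsolid part

The G0 Z moves step by Δz≈2.16 mm. Every layer's G1 loop is the same polygon, so the solid is a straight extrusion of it from z=0 to z≈17.3. Closing with flat bottom and top caps and triangulating gives 20 facets — an L-shaped prism: outer 25 × 27.8 mm, arm thicknesses ≈ 6.94 mm (horizontal) and 9.87 mm (vertical), extruded 17.3 mm in z.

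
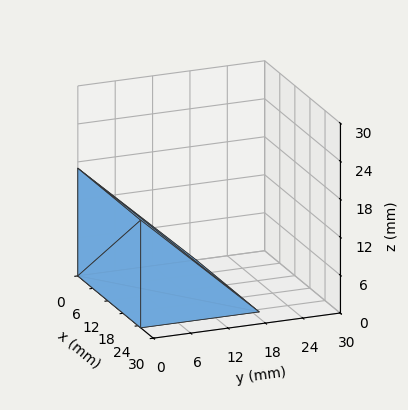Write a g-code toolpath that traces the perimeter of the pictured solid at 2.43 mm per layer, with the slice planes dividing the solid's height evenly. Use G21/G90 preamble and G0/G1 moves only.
Reading the render: the shape is a wedge (ramp): 25 × 19 mm base, rising to 17 mm along the y=0 edge and sloping linearly to z=0 at y=19 (dimensions read to the nearest mm from the axis ticks). For the g-code, the solid's height is divided into equal slices at the stated Δz and each level perimeter traced with G1 moves after a G0 lift.

; perimeter-only toolpath
G21 ; units = mm
G90 ; absolute positioning
G28 ; home
; layer 1
G0 Z2.43
G0 X0.00 Y0.00
G1 X25.00 Y0.00
G1 X25.00 Y16.29
G1 X0.00 Y16.29
G1 X0.00 Y0.00
; layer 2
G0 Z4.86
G0 X0.00 Y0.00
G1 X25.00 Y0.00
G1 X25.00 Y13.57
G1 X0.00 Y13.57
G1 X0.00 Y0.00
; layer 3
G0 Z7.29
G0 X0.00 Y0.00
G1 X25.00 Y0.00
G1 X25.00 Y10.86
G1 X0.00 Y10.86
G1 X0.00 Y0.00
; layer 4
G0 Z9.71
G0 X0.00 Y0.00
G1 X25.00 Y0.00
G1 X25.00 Y8.14
G1 X0.00 Y8.14
G1 X0.00 Y0.00
; layer 5
G0 Z12.14
G0 X0.00 Y0.00
G1 X25.00 Y0.00
G1 X25.00 Y5.43
G1 X0.00 Y5.43
G1 X0.00 Y0.00
; layer 6
G0 Z14.57
G0 X0.00 Y0.00
G1 X25.00 Y0.00
G1 X25.00 Y2.71
G1 X0.00 Y2.71
G1 X0.00 Y0.00
M2 ; end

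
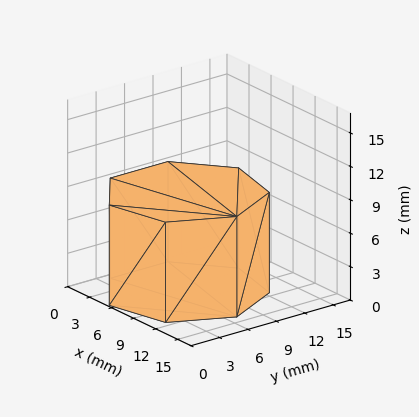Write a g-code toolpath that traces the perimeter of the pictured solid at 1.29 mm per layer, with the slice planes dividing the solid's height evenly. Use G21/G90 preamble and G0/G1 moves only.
Reading the render: the shape is a regular 7-sided prism (a cylinder approximated with 7 flat sides), circumscribed radius ≈ 7 mm, height ≈ 9 mm (dimensions read to the nearest mm from the axis ticks). For the g-code, the solid's height is divided into equal slices at the stated Δz and each level perimeter traced with G1 moves after a G0 lift.

; perimeter-only toolpath
G21 ; units = mm
G90 ; absolute positioning
G28 ; home
; layer 1
G0 Z1.29
G0 X14.00 Y7.00
G1 X11.36 Y12.47
G1 X5.44 Y13.82
G1 X0.69 Y10.04
G1 X0.69 Y3.96
G1 X5.44 Y0.18
G1 X11.36 Y1.53
G1 X14.00 Y7.00
; layer 2
G0 Z2.57
G0 X14.00 Y7.00
G1 X11.36 Y12.47
G1 X5.44 Y13.82
G1 X0.69 Y10.04
G1 X0.69 Y3.96
G1 X5.44 Y0.18
G1 X11.36 Y1.53
G1 X14.00 Y7.00
; layer 3
G0 Z3.86
G0 X14.00 Y7.00
G1 X11.36 Y12.47
G1 X5.44 Y13.82
G1 X0.69 Y10.04
G1 X0.69 Y3.96
G1 X5.44 Y0.18
G1 X11.36 Y1.53
G1 X14.00 Y7.00
; layer 4
G0 Z5.14
G0 X14.00 Y7.00
G1 X11.36 Y12.47
G1 X5.44 Y13.82
G1 X0.69 Y10.04
G1 X0.69 Y3.96
G1 X5.44 Y0.18
G1 X11.36 Y1.53
G1 X14.00 Y7.00
; layer 5
G0 Z6.43
G0 X14.00 Y7.00
G1 X11.36 Y12.47
G1 X5.44 Y13.82
G1 X0.69 Y10.04
G1 X0.69 Y3.96
G1 X5.44 Y0.18
G1 X11.36 Y1.53
G1 X14.00 Y7.00
; layer 6
G0 Z7.71
G0 X14.00 Y7.00
G1 X11.36 Y12.47
G1 X5.44 Y13.82
G1 X0.69 Y10.04
G1 X0.69 Y3.96
G1 X5.44 Y0.18
G1 X11.36 Y1.53
G1 X14.00 Y7.00
; layer 7
G0 Z9.00
G0 X14.00 Y7.00
G1 X11.36 Y12.47
G1 X5.44 Y13.82
G1 X0.69 Y10.04
G1 X0.69 Y3.96
G1 X5.44 Y0.18
G1 X11.36 Y1.53
G1 X14.00 Y7.00
M2 ; end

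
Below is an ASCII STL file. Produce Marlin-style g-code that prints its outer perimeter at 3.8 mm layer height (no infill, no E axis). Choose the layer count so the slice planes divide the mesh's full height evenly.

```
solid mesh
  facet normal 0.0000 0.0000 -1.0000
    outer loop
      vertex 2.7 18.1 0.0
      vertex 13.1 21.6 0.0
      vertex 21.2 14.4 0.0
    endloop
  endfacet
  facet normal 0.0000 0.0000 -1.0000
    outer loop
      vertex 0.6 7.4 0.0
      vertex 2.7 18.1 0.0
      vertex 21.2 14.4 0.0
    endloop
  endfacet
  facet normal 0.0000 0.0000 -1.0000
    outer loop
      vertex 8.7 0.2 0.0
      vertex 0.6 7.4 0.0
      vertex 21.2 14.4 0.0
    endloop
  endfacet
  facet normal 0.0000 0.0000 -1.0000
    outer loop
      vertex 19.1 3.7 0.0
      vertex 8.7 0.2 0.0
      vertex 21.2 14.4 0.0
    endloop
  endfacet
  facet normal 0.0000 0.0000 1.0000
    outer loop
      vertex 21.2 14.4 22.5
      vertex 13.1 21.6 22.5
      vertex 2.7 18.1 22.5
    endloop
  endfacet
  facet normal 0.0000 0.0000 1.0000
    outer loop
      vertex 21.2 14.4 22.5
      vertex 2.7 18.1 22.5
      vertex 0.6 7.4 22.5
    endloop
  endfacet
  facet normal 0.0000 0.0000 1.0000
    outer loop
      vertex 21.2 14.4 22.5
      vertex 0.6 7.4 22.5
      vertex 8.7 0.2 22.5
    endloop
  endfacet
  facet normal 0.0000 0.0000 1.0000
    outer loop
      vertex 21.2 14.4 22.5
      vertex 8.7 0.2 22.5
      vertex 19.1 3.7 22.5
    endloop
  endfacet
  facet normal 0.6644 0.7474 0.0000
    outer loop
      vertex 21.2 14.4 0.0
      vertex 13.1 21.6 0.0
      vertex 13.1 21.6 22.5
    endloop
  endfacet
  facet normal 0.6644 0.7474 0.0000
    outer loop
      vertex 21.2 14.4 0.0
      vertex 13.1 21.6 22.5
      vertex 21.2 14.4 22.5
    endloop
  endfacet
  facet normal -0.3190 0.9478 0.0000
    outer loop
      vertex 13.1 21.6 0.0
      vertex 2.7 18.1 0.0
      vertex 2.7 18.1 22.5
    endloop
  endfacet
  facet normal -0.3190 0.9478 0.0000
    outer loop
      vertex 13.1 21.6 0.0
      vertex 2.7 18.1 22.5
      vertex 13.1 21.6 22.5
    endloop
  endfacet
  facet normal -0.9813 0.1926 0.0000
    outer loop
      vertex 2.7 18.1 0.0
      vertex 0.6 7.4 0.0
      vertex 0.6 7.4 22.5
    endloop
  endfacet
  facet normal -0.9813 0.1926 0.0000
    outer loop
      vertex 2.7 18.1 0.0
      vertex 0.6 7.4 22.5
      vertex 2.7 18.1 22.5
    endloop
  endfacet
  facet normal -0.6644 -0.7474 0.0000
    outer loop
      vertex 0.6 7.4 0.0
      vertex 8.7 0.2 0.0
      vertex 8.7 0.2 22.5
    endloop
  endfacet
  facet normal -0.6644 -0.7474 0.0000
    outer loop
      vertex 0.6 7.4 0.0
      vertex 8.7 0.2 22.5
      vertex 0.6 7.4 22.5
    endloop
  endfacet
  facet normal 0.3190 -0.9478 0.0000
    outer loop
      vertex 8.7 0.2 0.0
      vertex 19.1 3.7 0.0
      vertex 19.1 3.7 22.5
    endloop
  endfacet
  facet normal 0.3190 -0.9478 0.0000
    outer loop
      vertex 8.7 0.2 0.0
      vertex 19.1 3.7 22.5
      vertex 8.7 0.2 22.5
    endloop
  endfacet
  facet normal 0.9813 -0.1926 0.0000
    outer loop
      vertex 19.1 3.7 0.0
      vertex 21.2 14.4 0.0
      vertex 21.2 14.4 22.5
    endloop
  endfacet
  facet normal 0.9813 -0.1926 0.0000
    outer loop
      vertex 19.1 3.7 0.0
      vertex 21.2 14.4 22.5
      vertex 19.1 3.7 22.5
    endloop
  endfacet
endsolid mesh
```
; perimeter-only toolpath
G21 ; units = mm
G90 ; absolute positioning
G28 ; home
; layer 1
G0 Z3.8
G0 X21.2 Y14.4
G1 X13.1 Y21.6
G1 X2.7 Y18.1
G1 X0.6 Y7.4
G1 X8.7 Y0.2
G1 X19.1 Y3.7
G1 X21.2 Y14.4
; layer 2
G0 Z7.5
G0 X21.2 Y14.4
G1 X13.1 Y21.6
G1 X2.7 Y18.1
G1 X0.6 Y7.4
G1 X8.7 Y0.2
G1 X19.1 Y3.7
G1 X21.2 Y14.4
; layer 3
G0 Z11.2
G0 X21.2 Y14.4
G1 X13.1 Y21.6
G1 X2.7 Y18.1
G1 X0.6 Y7.4
G1 X8.7 Y0.2
G1 X19.1 Y3.7
G1 X21.2 Y14.4
; layer 4
G0 Z15.0
G0 X21.2 Y14.4
G1 X13.1 Y21.6
G1 X2.7 Y18.1
G1 X0.6 Y7.4
G1 X8.7 Y0.2
G1 X19.1 Y3.7
G1 X21.2 Y14.4
; layer 5
G0 Z18.8
G0 X21.2 Y14.4
G1 X13.1 Y21.6
G1 X2.7 Y18.1
G1 X0.6 Y7.4
G1 X8.7 Y0.2
G1 X19.1 Y3.7
G1 X21.2 Y14.4
; layer 6
G0 Z22.5
G0 X21.2 Y14.4
G1 X13.1 Y21.6
G1 X2.7 Y18.1
G1 X0.6 Y7.4
G1 X8.7 Y0.2
G1 X19.1 Y3.7
G1 X21.2 Y14.4
M2 ; end

The solid is a regular 6-sided prism (a cylinder approximated with 6 flat sides), circumscribed radius ≈ 10.9 mm, height ≈ 22.5 mm. Slicing at Δz = 3.8 mm — 6 equal slices spanning the solid's height, so layer i sits at z = i·h/6 — gives 6 non-empty perimeters. Each is a 6-segment closed polygon; G0 lifts to the layer z and rapids to the start vertex, then G1 traces the edges.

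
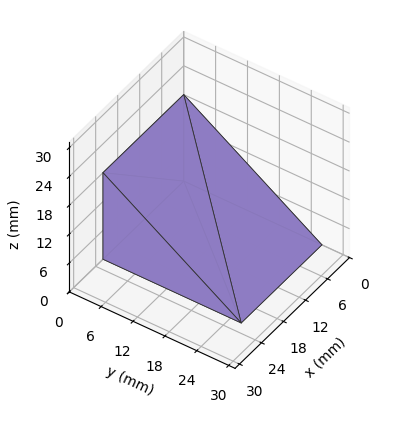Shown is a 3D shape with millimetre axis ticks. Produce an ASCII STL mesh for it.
Reading the render: the shape is a wedge (ramp): 22 × 26 mm base, rising to 18 mm along the y=0 edge and sloping linearly to z=0 at y=26 (dimensions read to the nearest mm from the axis ticks). For the STL, each face is triangulated and given an outward normal.

solid part
  facet normal 0.0000 0.0000 -1.0000
    outer loop
      vertex 22.00 26.00 0.00
      vertex 22.00 0.00 0.00
      vertex 0.00 0.00 0.00
    endloop
  endfacet
  facet normal 0.0000 0.0000 -1.0000
    outer loop
      vertex 0.00 26.00 0.00
      vertex 22.00 26.00 0.00
      vertex 0.00 0.00 0.00
    endloop
  endfacet
  facet normal 0.0000 -1.0000 0.0000
    outer loop
      vertex 0.00 0.00 0.00
      vertex 22.00 0.00 0.00
      vertex 22.00 0.00 18.00
    endloop
  endfacet
  facet normal 0.0000 -1.0000 0.0000
    outer loop
      vertex 0.00 0.00 0.00
      vertex 22.00 0.00 18.00
      vertex 0.00 0.00 18.00
    endloop
  endfacet
  facet normal 0.0000 0.5692 0.8222
    outer loop
      vertex 0.00 0.00 18.00
      vertex 22.00 0.00 18.00
      vertex 22.00 26.00 0.00
    endloop
  endfacet
  facet normal 0.0000 0.5692 0.8222
    outer loop
      vertex 0.00 0.00 18.00
      vertex 22.00 26.00 0.00
      vertex 0.00 26.00 0.00
    endloop
  endfacet
  facet normal -1.0000 0.0000 0.0000
    outer loop
      vertex 0.00 0.00 18.00
      vertex 0.00 26.00 0.00
      vertex 0.00 0.00 0.00
    endloop
  endfacet
  facet normal 1.0000 0.0000 0.0000
    outer loop
      vertex 22.00 0.00 0.00
      vertex 22.00 26.00 0.00
      vertex 22.00 0.00 18.00
    endloop
  endfacet
endsolid part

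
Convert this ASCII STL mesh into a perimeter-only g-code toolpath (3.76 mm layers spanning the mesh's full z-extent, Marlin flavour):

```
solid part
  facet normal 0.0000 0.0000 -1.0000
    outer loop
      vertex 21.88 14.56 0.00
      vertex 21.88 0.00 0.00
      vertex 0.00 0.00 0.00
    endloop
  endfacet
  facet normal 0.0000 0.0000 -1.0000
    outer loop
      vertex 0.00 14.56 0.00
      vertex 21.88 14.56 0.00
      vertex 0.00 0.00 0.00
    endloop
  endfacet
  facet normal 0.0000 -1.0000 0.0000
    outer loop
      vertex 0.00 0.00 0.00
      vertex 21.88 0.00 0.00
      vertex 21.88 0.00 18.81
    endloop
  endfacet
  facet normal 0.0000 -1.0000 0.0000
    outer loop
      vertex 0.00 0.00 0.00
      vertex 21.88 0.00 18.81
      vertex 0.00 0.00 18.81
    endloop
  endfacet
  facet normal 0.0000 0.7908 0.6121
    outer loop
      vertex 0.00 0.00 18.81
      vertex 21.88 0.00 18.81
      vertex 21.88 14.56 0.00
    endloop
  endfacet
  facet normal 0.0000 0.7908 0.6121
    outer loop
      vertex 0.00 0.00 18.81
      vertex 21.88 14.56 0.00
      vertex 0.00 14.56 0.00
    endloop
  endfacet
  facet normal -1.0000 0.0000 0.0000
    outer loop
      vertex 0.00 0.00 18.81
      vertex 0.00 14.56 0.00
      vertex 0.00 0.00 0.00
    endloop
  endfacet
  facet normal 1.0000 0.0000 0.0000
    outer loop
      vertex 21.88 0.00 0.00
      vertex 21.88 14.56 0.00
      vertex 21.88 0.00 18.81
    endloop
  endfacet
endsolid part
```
; perimeter-only toolpath
G21 ; units = mm
G90 ; absolute positioning
G28 ; home
; layer 1
G0 Z3.76
G0 X0.00 Y0.00
G1 X21.88 Y0.00
G1 X21.88 Y11.65
G1 X0.00 Y11.65
G1 X0.00 Y0.00
; layer 2
G0 Z7.52
G0 X0.00 Y0.00
G1 X21.88 Y0.00
G1 X21.88 Y8.74
G1 X0.00 Y8.74
G1 X0.00 Y0.00
; layer 3
G0 Z11.29
G0 X0.00 Y0.00
G1 X21.88 Y0.00
G1 X21.88 Y5.82
G1 X0.00 Y5.82
G1 X0.00 Y0.00
; layer 4
G0 Z15.05
G0 X0.00 Y0.00
G1 X21.88 Y0.00
G1 X21.88 Y2.91
G1 X0.00 Y2.91
G1 X0.00 Y0.00
M2 ; end

The solid is a wedge (ramp): 21.9 × 14.6 mm base, rising to 18.8 mm along the y=0 edge and sloping linearly to z=0 at y=14.6. Slicing at Δz = 3.76 mm — 5 equal slices spanning the solid's height, so layer i sits at z = i·h/5 — gives 4 non-empty perimeters. Each is a 4-segment closed polygon; G0 lifts to the layer z and rapids to the start vertex, then G1 traces the edges. The cross-section shrinks linearly with z (the slice at the apex is degenerate and omitted).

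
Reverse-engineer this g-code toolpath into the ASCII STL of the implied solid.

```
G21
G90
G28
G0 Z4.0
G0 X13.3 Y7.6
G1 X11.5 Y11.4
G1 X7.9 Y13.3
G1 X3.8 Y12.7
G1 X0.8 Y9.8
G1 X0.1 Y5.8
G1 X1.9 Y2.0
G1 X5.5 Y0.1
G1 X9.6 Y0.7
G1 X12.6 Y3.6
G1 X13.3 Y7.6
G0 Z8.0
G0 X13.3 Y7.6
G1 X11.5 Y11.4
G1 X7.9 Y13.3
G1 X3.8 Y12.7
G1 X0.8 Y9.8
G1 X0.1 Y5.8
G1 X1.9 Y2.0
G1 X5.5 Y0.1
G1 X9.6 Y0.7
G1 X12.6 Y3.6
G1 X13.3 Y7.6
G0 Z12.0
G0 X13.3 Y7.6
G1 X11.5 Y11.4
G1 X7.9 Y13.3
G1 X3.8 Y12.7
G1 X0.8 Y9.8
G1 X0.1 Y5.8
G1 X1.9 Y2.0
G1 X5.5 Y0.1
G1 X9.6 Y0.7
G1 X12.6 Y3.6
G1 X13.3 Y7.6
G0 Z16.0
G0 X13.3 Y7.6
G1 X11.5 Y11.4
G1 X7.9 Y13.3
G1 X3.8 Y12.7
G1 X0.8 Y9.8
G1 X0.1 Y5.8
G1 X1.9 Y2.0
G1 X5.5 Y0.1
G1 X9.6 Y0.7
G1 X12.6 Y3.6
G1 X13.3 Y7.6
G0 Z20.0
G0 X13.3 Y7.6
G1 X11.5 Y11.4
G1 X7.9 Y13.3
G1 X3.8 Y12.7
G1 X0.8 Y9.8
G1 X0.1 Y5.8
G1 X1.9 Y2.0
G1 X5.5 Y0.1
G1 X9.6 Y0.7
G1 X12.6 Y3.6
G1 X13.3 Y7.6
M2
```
solid part
  facet normal 0.0000 0.0000 -1.0000
    outer loop
      vertex 7.9 13.3 0.0
      vertex 11.5 11.4 0.0
      vertex 13.3 7.6 0.0
    endloop
  endfacet
  facet normal 0.0000 0.0000 -1.0000
    outer loop
      vertex 3.8 12.7 0.0
      vertex 7.9 13.3 0.0
      vertex 13.3 7.6 0.0
    endloop
  endfacet
  facet normal 0.0000 0.0000 -1.0000
    outer loop
      vertex 0.8 9.8 0.0
      vertex 3.8 12.7 0.0
      vertex 13.3 7.6 0.0
    endloop
  endfacet
  facet normal 0.0000 0.0000 -1.0000
    outer loop
      vertex 0.1 5.8 0.0
      vertex 0.8 9.8 0.0
      vertex 13.3 7.6 0.0
    endloop
  endfacet
  facet normal 0.0000 0.0000 -1.0000
    outer loop
      vertex 1.9 2.0 0.0
      vertex 0.1 5.8 0.0
      vertex 13.3 7.6 0.0
    endloop
  endfacet
  facet normal 0.0000 0.0000 -1.0000
    outer loop
      vertex 5.5 0.1 0.0
      vertex 1.9 2.0 0.0
      vertex 13.3 7.6 0.0
    endloop
  endfacet
  facet normal 0.0000 0.0000 -1.0000
    outer loop
      vertex 9.6 0.7 0.0
      vertex 5.5 0.1 0.0
      vertex 13.3 7.6 0.0
    endloop
  endfacet
  facet normal 0.0000 0.0000 -1.0000
    outer loop
      vertex 12.6 3.6 0.0
      vertex 9.6 0.7 0.0
      vertex 13.3 7.6 0.0
    endloop
  endfacet
  facet normal 0.0000 0.0000 1.0000
    outer loop
      vertex 13.3 7.6 20.0
      vertex 11.5 11.4 20.0
      vertex 7.9 13.3 20.0
    endloop
  endfacet
  facet normal 0.0000 0.0000 1.0000
    outer loop
      vertex 13.3 7.6 20.0
      vertex 7.9 13.3 20.0
      vertex 3.8 12.7 20.0
    endloop
  endfacet
  facet normal 0.0000 0.0000 1.0000
    outer loop
      vertex 13.3 7.6 20.0
      vertex 3.8 12.7 20.0
      vertex 0.8 9.8 20.0
    endloop
  endfacet
  facet normal 0.0000 0.0000 1.0000
    outer loop
      vertex 13.3 7.6 20.0
      vertex 0.8 9.8 20.0
      vertex 0.1 5.8 20.0
    endloop
  endfacet
  facet normal 0.0000 0.0000 1.0000
    outer loop
      vertex 13.3 7.6 20.0
      vertex 0.1 5.8 20.0
      vertex 1.9 2.0 20.0
    endloop
  endfacet
  facet normal 0.0000 0.0000 1.0000
    outer loop
      vertex 13.3 7.6 20.0
      vertex 1.9 2.0 20.0
      vertex 5.5 0.1 20.0
    endloop
  endfacet
  facet normal 0.0000 0.0000 1.0000
    outer loop
      vertex 13.3 7.6 20.0
      vertex 5.5 0.1 20.0
      vertex 9.6 0.7 20.0
    endloop
  endfacet
  facet normal 0.0000 0.0000 1.0000
    outer loop
      vertex 13.3 7.6 20.0
      vertex 9.6 0.7 20.0
      vertex 12.6 3.6 20.0
    endloop
  endfacet
  facet normal 0.9037 0.4281 0.0000
    outer loop
      vertex 13.3 7.6 0.0
      vertex 11.5 11.4 0.0
      vertex 11.5 11.4 20.0
    endloop
  endfacet
  facet normal 0.9037 0.4281 0.0000
    outer loop
      vertex 13.3 7.6 0.0
      vertex 11.5 11.4 20.0
      vertex 13.3 7.6 20.0
    endloop
  endfacet
  facet normal 0.4668 0.8844 0.0000
    outer loop
      vertex 11.5 11.4 0.0
      vertex 7.9 13.3 0.0
      vertex 7.9 13.3 20.0
    endloop
  endfacet
  facet normal 0.4668 0.8844 0.0000
    outer loop
      vertex 11.5 11.4 0.0
      vertex 7.9 13.3 20.0
      vertex 11.5 11.4 20.0
    endloop
  endfacet
  facet normal -0.1448 0.9895 0.0000
    outer loop
      vertex 7.9 13.3 0.0
      vertex 3.8 12.7 0.0
      vertex 3.8 12.7 20.0
    endloop
  endfacet
  facet normal -0.1448 0.9895 0.0000
    outer loop
      vertex 7.9 13.3 0.0
      vertex 3.8 12.7 20.0
      vertex 7.9 13.3 20.0
    endloop
  endfacet
  facet normal -0.6950 0.7190 0.0000
    outer loop
      vertex 3.8 12.7 0.0
      vertex 0.8 9.8 0.0
      vertex 0.8 9.8 20.0
    endloop
  endfacet
  facet normal -0.6950 0.7190 0.0000
    outer loop
      vertex 3.8 12.7 0.0
      vertex 0.8 9.8 20.0
      vertex 3.8 12.7 20.0
    endloop
  endfacet
  facet normal -0.9850 0.1724 0.0000
    outer loop
      vertex 0.8 9.8 0.0
      vertex 0.1 5.8 0.0
      vertex 0.1 5.8 20.0
    endloop
  endfacet
  facet normal -0.9850 0.1724 0.0000
    outer loop
      vertex 0.8 9.8 0.0
      vertex 0.1 5.8 20.0
      vertex 0.8 9.8 20.0
    endloop
  endfacet
  facet normal -0.9037 -0.4281 0.0000
    outer loop
      vertex 0.1 5.8 0.0
      vertex 1.9 2.0 0.0
      vertex 1.9 2.0 20.0
    endloop
  endfacet
  facet normal -0.9037 -0.4281 0.0000
    outer loop
      vertex 0.1 5.8 0.0
      vertex 1.9 2.0 20.0
      vertex 0.1 5.8 20.0
    endloop
  endfacet
  facet normal -0.4668 -0.8844 0.0000
    outer loop
      vertex 1.9 2.0 0.0
      vertex 5.5 0.1 0.0
      vertex 5.5 0.1 20.0
    endloop
  endfacet
  facet normal -0.4668 -0.8844 0.0000
    outer loop
      vertex 1.9 2.0 0.0
      vertex 5.5 0.1 20.0
      vertex 1.9 2.0 20.0
    endloop
  endfacet
  facet normal 0.1448 -0.9895 0.0000
    outer loop
      vertex 5.5 0.1 0.0
      vertex 9.6 0.7 0.0
      vertex 9.6 0.7 20.0
    endloop
  endfacet
  facet normal 0.1448 -0.9895 0.0000
    outer loop
      vertex 5.5 0.1 0.0
      vertex 9.6 0.7 20.0
      vertex 5.5 0.1 20.0
    endloop
  endfacet
  facet normal 0.6950 -0.7190 0.0000
    outer loop
      vertex 9.6 0.7 0.0
      vertex 12.6 3.6 0.0
      vertex 12.6 3.6 20.0
    endloop
  endfacet
  facet normal 0.6950 -0.7190 0.0000
    outer loop
      vertex 9.6 0.7 0.0
      vertex 12.6 3.6 20.0
      vertex 9.6 0.7 20.0
    endloop
  endfacet
  facet normal 0.9850 -0.1724 0.0000
    outer loop
      vertex 12.6 3.6 0.0
      vertex 13.3 7.6 0.0
      vertex 13.3 7.6 20.0
    endloop
  endfacet
  facet normal 0.9850 -0.1724 0.0000
    outer loop
      vertex 12.6 3.6 0.0
      vertex 13.3 7.6 20.0
      vertex 12.6 3.6 20.0
    endloop
  endfacet
endsolid part

The G0 Z moves step by Δz≈4.0 mm. Every layer's G1 loop is the same polygon, so the solid is a straight extrusion of it from z=0 to z≈20. Closing with flat bottom and top caps and triangulating gives 36 facets — a regular 10-sided prism (a cylinder approximated with 10 flat sides), circumscribed radius ≈ 6.7 mm, height ≈ 20 mm.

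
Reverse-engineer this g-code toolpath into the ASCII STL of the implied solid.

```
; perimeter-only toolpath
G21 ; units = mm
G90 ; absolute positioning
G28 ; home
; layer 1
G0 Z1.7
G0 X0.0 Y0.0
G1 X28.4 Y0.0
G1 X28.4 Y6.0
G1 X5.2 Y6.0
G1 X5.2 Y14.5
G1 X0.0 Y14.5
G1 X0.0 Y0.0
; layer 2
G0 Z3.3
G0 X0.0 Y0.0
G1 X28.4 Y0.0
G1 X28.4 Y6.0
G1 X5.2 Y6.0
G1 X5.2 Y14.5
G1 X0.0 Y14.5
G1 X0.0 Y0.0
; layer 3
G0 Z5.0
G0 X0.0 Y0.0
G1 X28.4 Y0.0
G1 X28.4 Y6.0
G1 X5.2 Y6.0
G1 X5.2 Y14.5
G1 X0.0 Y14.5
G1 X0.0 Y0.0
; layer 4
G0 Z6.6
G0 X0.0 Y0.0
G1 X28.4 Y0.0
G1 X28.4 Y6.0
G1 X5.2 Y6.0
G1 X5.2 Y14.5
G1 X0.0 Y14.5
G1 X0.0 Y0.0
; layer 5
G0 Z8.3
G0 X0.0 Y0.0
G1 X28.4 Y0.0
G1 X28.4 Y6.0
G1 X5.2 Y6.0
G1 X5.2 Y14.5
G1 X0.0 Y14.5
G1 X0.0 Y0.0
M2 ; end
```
solid part
  facet normal 0.0000 0.0000 -1.0000
    outer loop
      vertex 28.4 6.0 0.0
      vertex 28.4 0.0 0.0
      vertex 0.0 0.0 0.0
    endloop
  endfacet
  facet normal 0.0000 0.0000 -1.0000
    outer loop
      vertex 5.2 6.0 0.0
      vertex 28.4 6.0 0.0
      vertex 0.0 0.0 0.0
    endloop
  endfacet
  facet normal 0.0000 0.0000 -1.0000
    outer loop
      vertex 5.2 14.5 0.0
      vertex 5.2 6.0 0.0
      vertex 0.0 0.0 0.0
    endloop
  endfacet
  facet normal 0.0000 0.0000 -1.0000
    outer loop
      vertex 0.0 14.5 0.0
      vertex 5.2 14.5 0.0
      vertex 0.0 0.0 0.0
    endloop
  endfacet
  facet normal 0.0000 0.0000 1.0000
    outer loop
      vertex 0.0 0.0 8.3
      vertex 28.4 0.0 8.3
      vertex 28.4 6.0 8.3
    endloop
  endfacet
  facet normal 0.0000 0.0000 1.0000
    outer loop
      vertex 0.0 0.0 8.3
      vertex 28.4 6.0 8.3
      vertex 5.2 6.0 8.3
    endloop
  endfacet
  facet normal 0.0000 0.0000 1.0000
    outer loop
      vertex 0.0 0.0 8.3
      vertex 5.2 6.0 8.3
      vertex 5.2 14.5 8.3
    endloop
  endfacet
  facet normal 0.0000 0.0000 1.0000
    outer loop
      vertex 0.0 0.0 8.3
      vertex 5.2 14.5 8.3
      vertex 0.0 14.5 8.3
    endloop
  endfacet
  facet normal 0.0000 -1.0000 0.0000
    outer loop
      vertex 0.0 0.0 0.0
      vertex 28.4 0.0 0.0
      vertex 28.4 0.0 8.3
    endloop
  endfacet
  facet normal 0.0000 -1.0000 0.0000
    outer loop
      vertex 0.0 0.0 0.0
      vertex 28.4 0.0 8.3
      vertex 0.0 0.0 8.3
    endloop
  endfacet
  facet normal 1.0000 0.0000 0.0000
    outer loop
      vertex 28.4 0.0 0.0
      vertex 28.4 6.0 0.0
      vertex 28.4 6.0 8.3
    endloop
  endfacet
  facet normal 1.0000 0.0000 0.0000
    outer loop
      vertex 28.4 0.0 0.0
      vertex 28.4 6.0 8.3
      vertex 28.4 0.0 8.3
    endloop
  endfacet
  facet normal 0.0000 1.0000 0.0000
    outer loop
      vertex 28.4 6.0 0.0
      vertex 5.2 6.0 0.0
      vertex 5.2 6.0 8.3
    endloop
  endfacet
  facet normal 0.0000 1.0000 0.0000
    outer loop
      vertex 28.4 6.0 0.0
      vertex 5.2 6.0 8.3
      vertex 28.4 6.0 8.3
    endloop
  endfacet
  facet normal 1.0000 0.0000 0.0000
    outer loop
      vertex 5.2 6.0 0.0
      vertex 5.2 14.5 0.0
      vertex 5.2 14.5 8.3
    endloop
  endfacet
  facet normal 1.0000 0.0000 0.0000
    outer loop
      vertex 5.2 6.0 0.0
      vertex 5.2 14.5 8.3
      vertex 5.2 6.0 8.3
    endloop
  endfacet
  facet normal 0.0000 1.0000 0.0000
    outer loop
      vertex 5.2 14.5 0.0
      vertex 0.0 14.5 0.0
      vertex 0.0 14.5 8.3
    endloop
  endfacet
  facet normal 0.0000 1.0000 0.0000
    outer loop
      vertex 5.2 14.5 0.0
      vertex 0.0 14.5 8.3
      vertex 5.2 14.5 8.3
    endloop
  endfacet
  facet normal -1.0000 0.0000 0.0000
    outer loop
      vertex 0.0 14.5 0.0
      vertex 0.0 0.0 0.0
      vertex 0.0 0.0 8.3
    endloop
  endfacet
  facet normal -1.0000 0.0000 0.0000
    outer loop
      vertex 0.0 14.5 0.0
      vertex 0.0 0.0 8.3
      vertex 0.0 14.5 8.3
    endloop
  endfacet
endsolid part

The G0 Z moves step by Δz≈1.7 mm. Every layer's G1 loop is the same polygon, so the solid is a straight extrusion of it from z=0 to z≈8.3. Closing with flat bottom and top caps and triangulating gives 20 facets — an L-shaped prism: outer 28.4 × 14.5 mm, arm thicknesses ≈ 6 mm (horizontal) and 5.2 mm (vertical), extruded 8.3 mm in z.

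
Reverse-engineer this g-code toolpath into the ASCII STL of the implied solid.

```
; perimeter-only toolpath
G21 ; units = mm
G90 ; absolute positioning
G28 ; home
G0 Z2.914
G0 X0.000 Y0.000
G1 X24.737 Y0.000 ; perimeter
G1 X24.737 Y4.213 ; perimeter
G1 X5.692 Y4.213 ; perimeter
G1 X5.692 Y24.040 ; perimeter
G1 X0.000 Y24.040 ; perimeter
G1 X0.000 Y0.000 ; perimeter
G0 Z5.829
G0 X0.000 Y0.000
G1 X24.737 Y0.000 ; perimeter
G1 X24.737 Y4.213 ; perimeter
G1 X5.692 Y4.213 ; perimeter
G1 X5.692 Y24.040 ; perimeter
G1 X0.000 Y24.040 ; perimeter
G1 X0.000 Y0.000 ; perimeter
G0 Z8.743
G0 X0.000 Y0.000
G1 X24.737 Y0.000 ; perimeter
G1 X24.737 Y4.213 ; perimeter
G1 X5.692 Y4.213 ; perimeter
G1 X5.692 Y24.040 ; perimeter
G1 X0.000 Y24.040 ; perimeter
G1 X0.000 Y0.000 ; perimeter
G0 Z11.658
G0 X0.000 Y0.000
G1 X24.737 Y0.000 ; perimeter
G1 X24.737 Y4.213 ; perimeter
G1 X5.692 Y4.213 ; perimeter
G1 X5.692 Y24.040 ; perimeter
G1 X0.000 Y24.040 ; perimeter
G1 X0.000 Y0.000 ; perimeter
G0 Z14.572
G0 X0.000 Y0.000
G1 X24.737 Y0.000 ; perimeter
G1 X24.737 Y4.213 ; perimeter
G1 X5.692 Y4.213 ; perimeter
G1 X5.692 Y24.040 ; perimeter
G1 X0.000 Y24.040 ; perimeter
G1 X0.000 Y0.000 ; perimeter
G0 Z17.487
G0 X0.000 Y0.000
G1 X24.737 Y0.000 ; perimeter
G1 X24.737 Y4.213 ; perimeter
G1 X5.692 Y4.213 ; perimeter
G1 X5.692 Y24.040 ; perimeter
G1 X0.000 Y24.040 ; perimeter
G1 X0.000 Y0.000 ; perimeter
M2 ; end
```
solid part
  facet normal 0.0000 0.0000 -1.0000
    outer loop
      vertex 24.737 4.213 0.000
      vertex 24.737 0.000 0.000
      vertex 0.000 0.000 0.000
    endloop
  endfacet
  facet normal 0.0000 0.0000 -1.0000
    outer loop
      vertex 5.692 4.213 0.000
      vertex 24.737 4.213 0.000
      vertex 0.000 0.000 0.000
    endloop
  endfacet
  facet normal 0.0000 0.0000 -1.0000
    outer loop
      vertex 5.692 24.040 0.000
      vertex 5.692 4.213 0.000
      vertex 0.000 0.000 0.000
    endloop
  endfacet
  facet normal 0.0000 0.0000 -1.0000
    outer loop
      vertex 0.000 24.040 0.000
      vertex 5.692 24.040 0.000
      vertex 0.000 0.000 0.000
    endloop
  endfacet
  facet normal 0.0000 0.0000 1.0000
    outer loop
      vertex 0.000 0.000 17.487
      vertex 24.737 0.000 17.487
      vertex 24.737 4.213 17.487
    endloop
  endfacet
  facet normal 0.0000 0.0000 1.0000
    outer loop
      vertex 0.000 0.000 17.487
      vertex 24.737 4.213 17.487
      vertex 5.692 4.213 17.487
    endloop
  endfacet
  facet normal 0.0000 0.0000 1.0000
    outer loop
      vertex 0.000 0.000 17.487
      vertex 5.692 4.213 17.487
      vertex 5.692 24.040 17.487
    endloop
  endfacet
  facet normal 0.0000 0.0000 1.0000
    outer loop
      vertex 0.000 0.000 17.487
      vertex 5.692 24.040 17.487
      vertex 0.000 24.040 17.487
    endloop
  endfacet
  facet normal 0.0000 -1.0000 0.0000
    outer loop
      vertex 0.000 0.000 0.000
      vertex 24.737 0.000 0.000
      vertex 24.737 0.000 17.487
    endloop
  endfacet
  facet normal 0.0000 -1.0000 0.0000
    outer loop
      vertex 0.000 0.000 0.000
      vertex 24.737 0.000 17.487
      vertex 0.000 0.000 17.487
    endloop
  endfacet
  facet normal 1.0000 0.0000 0.0000
    outer loop
      vertex 24.737 0.000 0.000
      vertex 24.737 4.213 0.000
      vertex 24.737 4.213 17.487
    endloop
  endfacet
  facet normal 1.0000 0.0000 0.0000
    outer loop
      vertex 24.737 0.000 0.000
      vertex 24.737 4.213 17.487
      vertex 24.737 0.000 17.487
    endloop
  endfacet
  facet normal 0.0000 1.0000 0.0000
    outer loop
      vertex 24.737 4.213 0.000
      vertex 5.692 4.213 0.000
      vertex 5.692 4.213 17.487
    endloop
  endfacet
  facet normal 0.0000 1.0000 0.0000
    outer loop
      vertex 24.737 4.213 0.000
      vertex 5.692 4.213 17.487
      vertex 24.737 4.213 17.487
    endloop
  endfacet
  facet normal 1.0000 0.0000 0.0000
    outer loop
      vertex 5.692 4.213 0.000
      vertex 5.692 24.040 0.000
      vertex 5.692 24.040 17.487
    endloop
  endfacet
  facet normal 1.0000 0.0000 0.0000
    outer loop
      vertex 5.692 4.213 0.000
      vertex 5.692 24.040 17.487
      vertex 5.692 4.213 17.487
    endloop
  endfacet
  facet normal 0.0000 1.0000 0.0000
    outer loop
      vertex 5.692 24.040 0.000
      vertex 0.000 24.040 0.000
      vertex 0.000 24.040 17.487
    endloop
  endfacet
  facet normal 0.0000 1.0000 0.0000
    outer loop
      vertex 5.692 24.040 0.000
      vertex 0.000 24.040 17.487
      vertex 5.692 24.040 17.487
    endloop
  endfacet
  facet normal -1.0000 0.0000 0.0000
    outer loop
      vertex 0.000 24.040 0.000
      vertex 0.000 0.000 0.000
      vertex 0.000 0.000 17.487
    endloop
  endfacet
  facet normal -1.0000 0.0000 0.0000
    outer loop
      vertex 0.000 24.040 0.000
      vertex 0.000 0.000 17.487
      vertex 0.000 24.040 17.487
    endloop
  endfacet
endsolid part

The G0 Z moves step by Δz≈2.914 mm. Every layer's G1 loop is the same polygon, so the solid is a straight extrusion of it from z=0 to z≈17.5. Closing with flat bottom and top caps and triangulating gives 20 facets — an L-shaped prism: outer 24.7 × 24 mm, arm thicknesses ≈ 4.21 mm (horizontal) and 5.69 mm (vertical), extruded 17.5 mm in z.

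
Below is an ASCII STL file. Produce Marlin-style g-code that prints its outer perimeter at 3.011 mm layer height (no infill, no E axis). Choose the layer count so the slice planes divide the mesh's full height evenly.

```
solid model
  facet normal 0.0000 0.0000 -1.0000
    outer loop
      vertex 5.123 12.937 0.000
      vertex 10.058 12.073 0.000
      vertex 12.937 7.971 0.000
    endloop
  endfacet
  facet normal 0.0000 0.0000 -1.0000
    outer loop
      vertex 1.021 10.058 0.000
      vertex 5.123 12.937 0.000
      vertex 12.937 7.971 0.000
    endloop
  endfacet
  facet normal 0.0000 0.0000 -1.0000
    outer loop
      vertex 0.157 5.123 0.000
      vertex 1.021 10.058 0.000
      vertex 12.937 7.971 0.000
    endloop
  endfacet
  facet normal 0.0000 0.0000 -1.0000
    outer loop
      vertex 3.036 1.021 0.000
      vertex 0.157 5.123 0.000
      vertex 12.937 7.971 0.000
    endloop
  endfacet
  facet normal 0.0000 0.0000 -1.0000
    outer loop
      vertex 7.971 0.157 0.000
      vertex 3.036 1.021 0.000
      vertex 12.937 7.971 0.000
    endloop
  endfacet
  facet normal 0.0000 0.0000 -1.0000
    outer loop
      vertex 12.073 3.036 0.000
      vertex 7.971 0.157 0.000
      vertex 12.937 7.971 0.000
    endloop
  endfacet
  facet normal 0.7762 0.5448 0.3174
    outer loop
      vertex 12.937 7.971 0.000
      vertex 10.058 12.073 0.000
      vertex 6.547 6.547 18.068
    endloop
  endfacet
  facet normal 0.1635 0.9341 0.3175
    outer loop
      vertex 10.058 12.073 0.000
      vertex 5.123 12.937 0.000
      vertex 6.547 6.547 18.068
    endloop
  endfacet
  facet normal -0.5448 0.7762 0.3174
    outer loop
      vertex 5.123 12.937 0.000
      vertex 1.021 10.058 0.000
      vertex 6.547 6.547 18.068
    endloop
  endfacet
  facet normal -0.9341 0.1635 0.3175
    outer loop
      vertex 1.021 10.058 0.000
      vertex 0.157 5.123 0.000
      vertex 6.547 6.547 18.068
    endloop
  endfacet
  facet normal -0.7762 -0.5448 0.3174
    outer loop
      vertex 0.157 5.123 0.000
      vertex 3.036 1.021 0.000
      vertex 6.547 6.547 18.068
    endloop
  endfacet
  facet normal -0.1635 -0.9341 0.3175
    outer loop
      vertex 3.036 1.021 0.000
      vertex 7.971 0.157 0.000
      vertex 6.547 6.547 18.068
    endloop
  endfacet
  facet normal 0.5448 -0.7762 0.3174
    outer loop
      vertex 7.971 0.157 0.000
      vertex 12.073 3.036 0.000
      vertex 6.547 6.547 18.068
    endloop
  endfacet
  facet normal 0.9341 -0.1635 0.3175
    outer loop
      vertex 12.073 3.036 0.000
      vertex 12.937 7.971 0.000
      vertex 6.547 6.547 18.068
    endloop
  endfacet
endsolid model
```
; perimeter-only toolpath
G21 ; units = mm
G90 ; absolute positioning
G28 ; home
; layer 1
G0 Z3.011
G0 X11.872 Y7.734
G1 X9.473 Y11.152
G1 X5.360 Y11.872
G1 X1.942 Y9.473
G1 X1.222 Y5.360
G1 X3.621 Y1.942
G1 X7.734 Y1.222
G1 X11.152 Y3.621
G1 X11.872 Y7.734
; layer 2
G0 Z6.023
G0 X10.807 Y7.496
G1 X8.888 Y10.231
G1 X5.598 Y10.807
G1 X2.863 Y8.888
G1 X2.287 Y5.598
G1 X4.206 Y2.863
G1 X7.496 Y2.287
G1 X10.231 Y4.206
G1 X10.807 Y7.496
; layer 3
G0 Z9.034
G0 X9.742 Y7.259
G1 X8.303 Y9.310
G1 X5.835 Y9.742
G1 X3.784 Y8.303
G1 X3.352 Y5.835
G1 X4.792 Y3.784
G1 X7.259 Y3.352
G1 X9.310 Y4.792
G1 X9.742 Y7.259
; layer 4
G0 Z12.045
G0 X8.677 Y7.022
G1 X7.717 Y8.389
G1 X6.072 Y8.677
G1 X4.705 Y7.717
G1 X4.417 Y6.072
G1 X5.377 Y4.705
G1 X7.022 Y4.417
G1 X8.389 Y5.377
G1 X8.677 Y7.022
; layer 5
G0 Z15.057
G0 X7.612 Y6.784
G1 X7.132 Y7.468
G1 X6.310 Y7.612
G1 X5.626 Y7.132
G1 X5.482 Y6.310
G1 X5.962 Y5.626
G1 X6.784 Y5.482
G1 X7.468 Y5.962
G1 X7.612 Y6.784
M2 ; end

The solid is a regular 8-sided pyramid, base circumscribed radius ≈ 6.55 mm, apex at z ≈ 18.1 mm. Slicing at Δz = 3.011 mm — 6 equal slices spanning the solid's height, so layer i sits at z = i·h/6 — gives 5 non-empty perimeters. Each is a 8-segment closed polygon; G0 lifts to the layer z and rapids to the start vertex, then G1 traces the edges. The cross-section shrinks linearly with z (the slice at the apex is degenerate and omitted).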